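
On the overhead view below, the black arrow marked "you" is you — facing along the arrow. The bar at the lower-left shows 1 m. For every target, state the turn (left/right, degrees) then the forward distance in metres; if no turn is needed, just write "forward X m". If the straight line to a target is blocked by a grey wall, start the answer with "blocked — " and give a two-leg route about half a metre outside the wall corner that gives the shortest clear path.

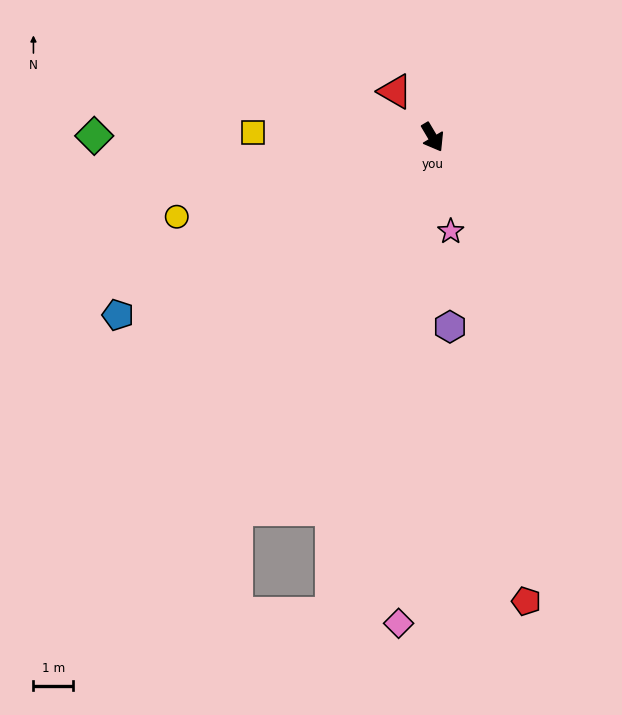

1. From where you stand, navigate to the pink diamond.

turn right 35°, forward 12.3 m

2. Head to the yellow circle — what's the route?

turn right 103°, forward 6.7 m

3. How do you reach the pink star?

turn right 20°, forward 2.4 m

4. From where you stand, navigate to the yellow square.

turn right 122°, forward 4.5 m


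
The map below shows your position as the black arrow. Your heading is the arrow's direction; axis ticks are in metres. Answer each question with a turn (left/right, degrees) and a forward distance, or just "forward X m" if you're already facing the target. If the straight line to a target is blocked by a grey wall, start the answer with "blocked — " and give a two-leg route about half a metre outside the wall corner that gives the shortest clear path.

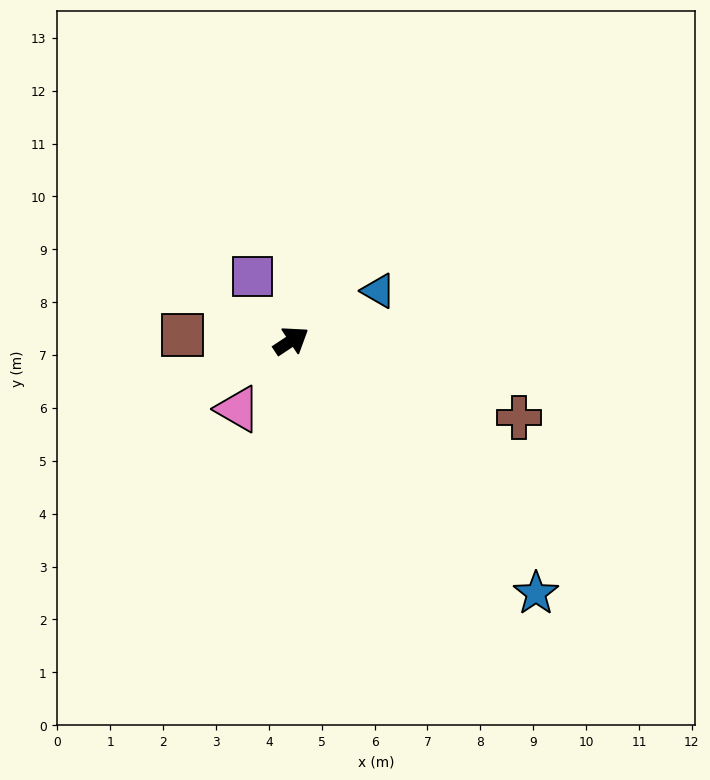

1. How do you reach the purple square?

turn left 87°, forward 1.4 m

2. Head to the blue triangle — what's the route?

turn right 4°, forward 1.9 m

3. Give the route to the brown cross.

turn right 52°, forward 4.5 m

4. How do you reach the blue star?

turn right 79°, forward 6.7 m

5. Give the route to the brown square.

turn left 144°, forward 2.1 m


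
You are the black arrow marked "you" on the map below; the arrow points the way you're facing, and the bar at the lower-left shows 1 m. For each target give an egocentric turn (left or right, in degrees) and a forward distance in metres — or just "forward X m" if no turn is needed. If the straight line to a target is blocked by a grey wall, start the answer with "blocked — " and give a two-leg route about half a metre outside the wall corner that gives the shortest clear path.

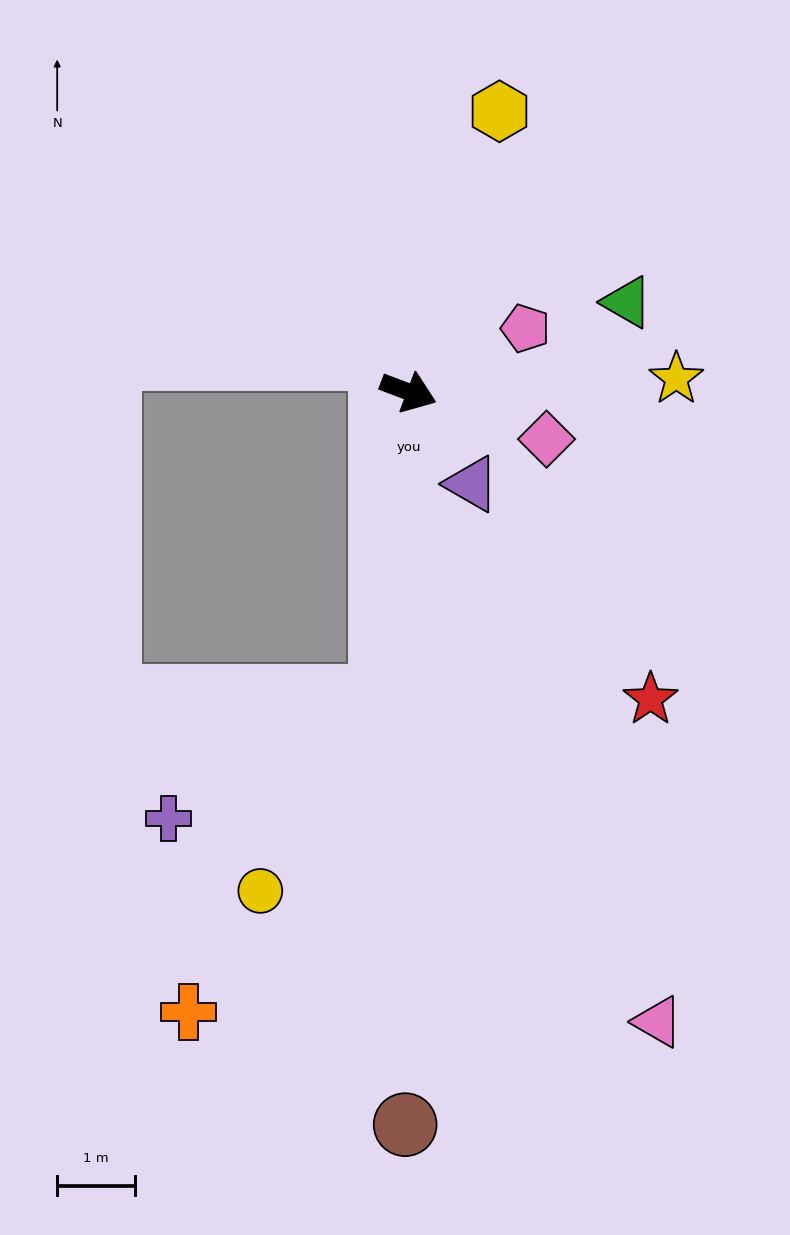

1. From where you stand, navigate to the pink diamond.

forward 1.9 m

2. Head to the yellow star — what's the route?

turn left 23°, forward 3.5 m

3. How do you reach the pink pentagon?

turn left 49°, forward 1.7 m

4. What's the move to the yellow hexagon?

turn left 93°, forward 3.8 m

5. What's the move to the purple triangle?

turn right 35°, forward 1.4 m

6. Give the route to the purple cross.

blocked — turn right 74°, forward 4.0 m, then turn right 56°, forward 3.2 m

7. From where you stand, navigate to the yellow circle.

blocked — turn right 74°, forward 4.0 m, then turn right 28°, forward 2.9 m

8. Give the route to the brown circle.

turn right 70°, forward 9.4 m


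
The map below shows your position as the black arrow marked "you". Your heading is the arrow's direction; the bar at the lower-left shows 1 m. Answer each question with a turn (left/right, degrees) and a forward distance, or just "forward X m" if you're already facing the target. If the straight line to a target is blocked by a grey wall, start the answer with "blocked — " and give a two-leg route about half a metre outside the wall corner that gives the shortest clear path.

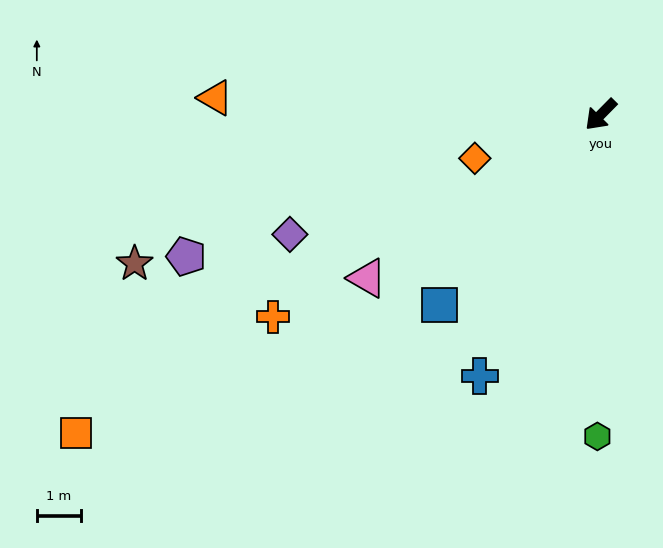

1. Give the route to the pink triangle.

turn right 10°, forward 6.5 m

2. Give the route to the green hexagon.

turn left 44°, forward 7.3 m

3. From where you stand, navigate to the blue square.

turn left 4°, forward 5.7 m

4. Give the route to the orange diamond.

turn right 26°, forward 3.0 m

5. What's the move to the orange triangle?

turn right 48°, forward 8.8 m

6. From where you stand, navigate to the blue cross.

turn left 20°, forward 6.5 m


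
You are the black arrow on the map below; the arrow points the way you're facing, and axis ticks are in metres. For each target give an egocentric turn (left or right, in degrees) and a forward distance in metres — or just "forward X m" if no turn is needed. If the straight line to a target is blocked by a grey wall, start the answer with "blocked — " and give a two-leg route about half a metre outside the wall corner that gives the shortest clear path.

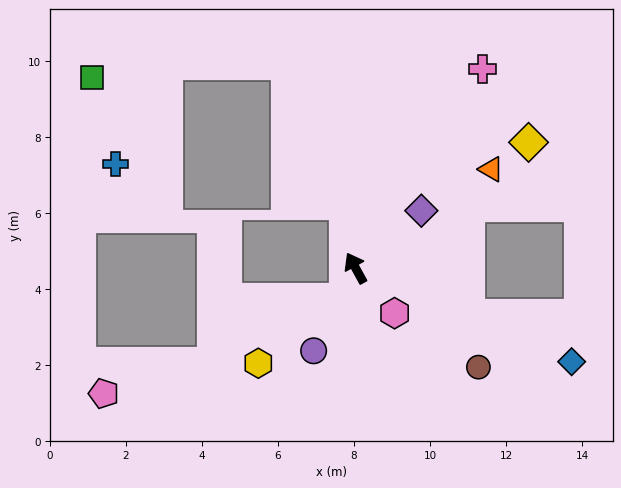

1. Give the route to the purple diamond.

turn right 78°, forward 2.3 m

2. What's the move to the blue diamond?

turn right 142°, forward 6.2 m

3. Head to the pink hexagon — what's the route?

turn right 168°, forward 1.6 m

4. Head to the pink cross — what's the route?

turn right 61°, forward 6.2 m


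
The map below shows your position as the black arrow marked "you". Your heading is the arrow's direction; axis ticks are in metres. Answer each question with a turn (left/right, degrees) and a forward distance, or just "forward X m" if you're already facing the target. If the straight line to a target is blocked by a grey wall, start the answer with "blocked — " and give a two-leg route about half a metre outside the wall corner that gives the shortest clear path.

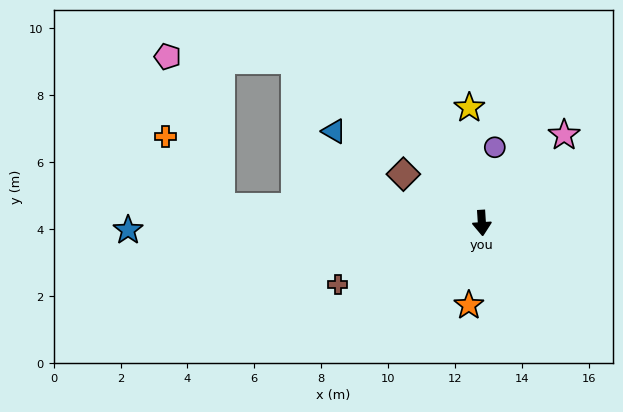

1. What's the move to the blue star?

turn right 92°, forward 10.6 m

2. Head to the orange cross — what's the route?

blocked — turn right 97°, forward 7.8 m, then turn right 49°, forward 2.7 m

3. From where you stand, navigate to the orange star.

turn right 13°, forward 2.5 m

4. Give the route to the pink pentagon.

blocked — turn right 97°, forward 7.8 m, then turn right 67°, forward 4.8 m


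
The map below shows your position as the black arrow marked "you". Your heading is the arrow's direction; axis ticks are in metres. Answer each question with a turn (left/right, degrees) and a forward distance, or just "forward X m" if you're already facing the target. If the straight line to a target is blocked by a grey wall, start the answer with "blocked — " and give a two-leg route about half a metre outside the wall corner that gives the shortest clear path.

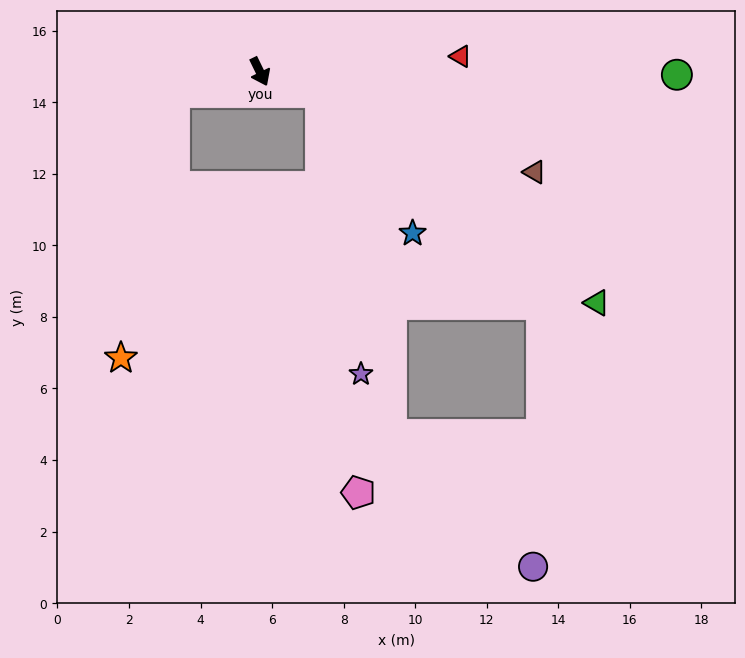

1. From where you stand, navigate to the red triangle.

turn left 68°, forward 5.6 m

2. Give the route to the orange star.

blocked — turn right 102°, forward 2.5 m, then turn left 65°, forward 7.6 m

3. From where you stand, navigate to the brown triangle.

turn left 44°, forward 8.2 m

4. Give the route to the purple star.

blocked — turn left 45°, forward 1.8 m, then turn right 63°, forward 8.0 m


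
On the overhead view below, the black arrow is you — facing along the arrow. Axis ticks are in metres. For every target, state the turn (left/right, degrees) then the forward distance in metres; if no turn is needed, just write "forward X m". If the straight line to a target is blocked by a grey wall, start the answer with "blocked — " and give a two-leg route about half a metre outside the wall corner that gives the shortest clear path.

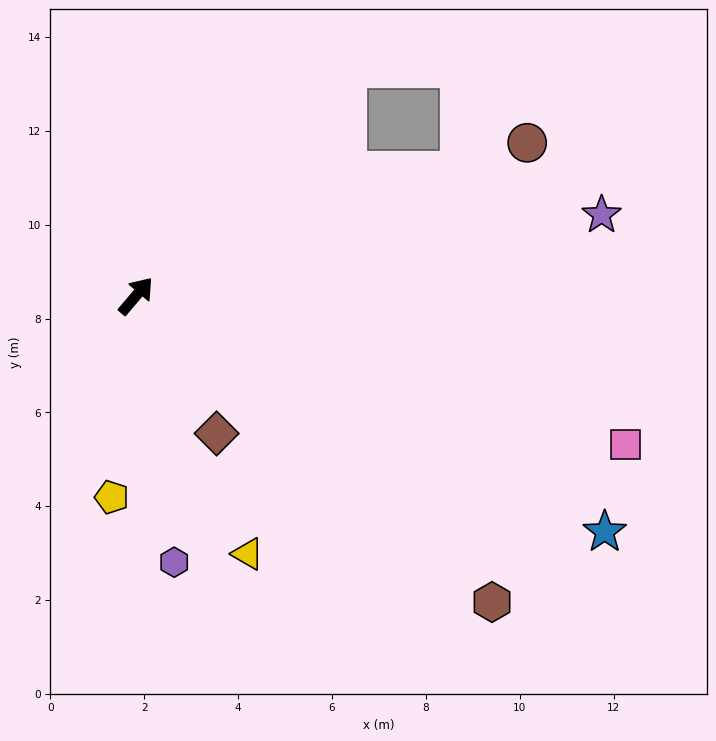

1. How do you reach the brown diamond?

turn right 109°, forward 3.4 m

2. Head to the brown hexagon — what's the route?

turn right 90°, forward 10.0 m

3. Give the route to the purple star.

turn right 40°, forward 10.1 m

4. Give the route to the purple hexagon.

turn right 131°, forward 5.7 m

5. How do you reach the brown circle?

turn right 28°, forward 8.9 m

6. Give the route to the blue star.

turn right 76°, forward 11.2 m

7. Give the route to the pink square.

turn right 66°, forward 10.9 m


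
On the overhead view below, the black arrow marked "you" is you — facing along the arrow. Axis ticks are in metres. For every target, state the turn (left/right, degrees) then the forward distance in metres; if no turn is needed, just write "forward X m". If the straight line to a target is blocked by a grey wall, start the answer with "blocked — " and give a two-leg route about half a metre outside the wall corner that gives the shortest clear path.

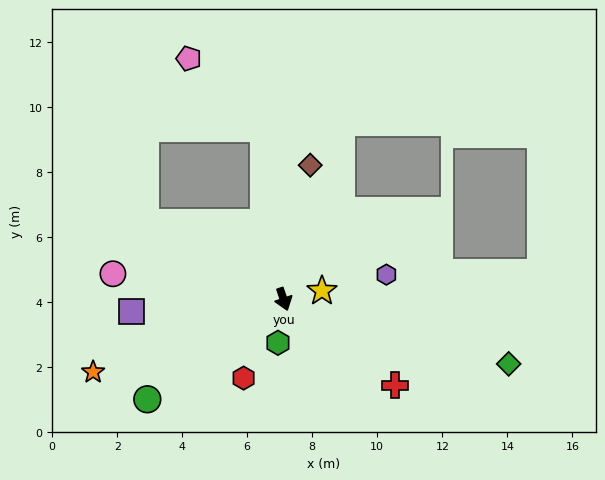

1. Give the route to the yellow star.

turn left 83°, forward 1.2 m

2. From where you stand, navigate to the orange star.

turn right 88°, forward 6.3 m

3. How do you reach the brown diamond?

turn left 150°, forward 4.2 m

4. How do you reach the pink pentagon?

blocked — turn left 168°, forward 5.3 m, then turn left 40°, forward 3.2 m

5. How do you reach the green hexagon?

turn right 26°, forward 1.4 m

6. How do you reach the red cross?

turn left 34°, forward 4.3 m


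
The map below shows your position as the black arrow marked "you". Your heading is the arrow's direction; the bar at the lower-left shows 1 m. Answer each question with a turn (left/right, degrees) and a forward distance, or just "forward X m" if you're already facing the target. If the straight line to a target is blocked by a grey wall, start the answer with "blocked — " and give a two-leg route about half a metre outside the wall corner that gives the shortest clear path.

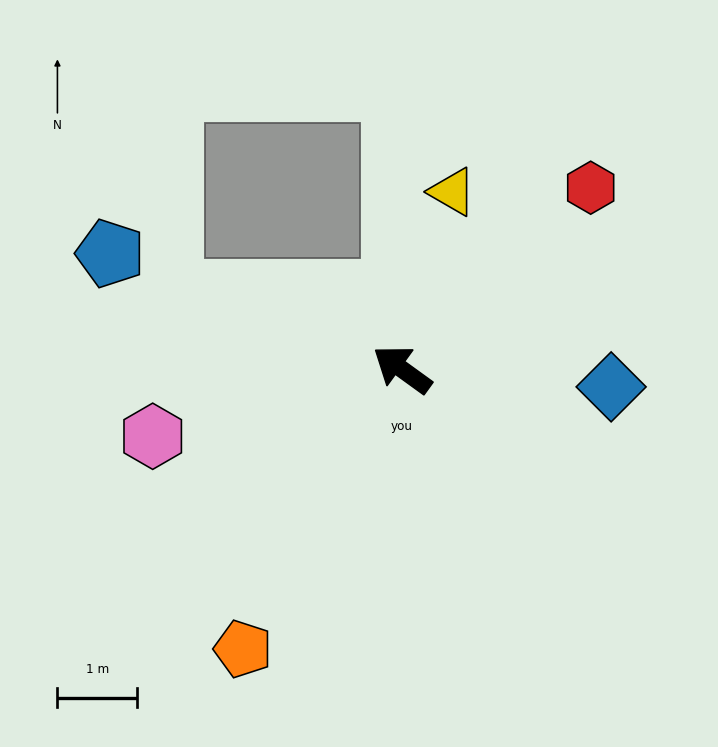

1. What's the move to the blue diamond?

turn right 149°, forward 2.6 m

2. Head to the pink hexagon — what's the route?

turn left 51°, forward 3.2 m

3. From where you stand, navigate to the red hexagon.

turn right 100°, forward 3.3 m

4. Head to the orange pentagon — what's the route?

turn left 96°, forward 4.0 m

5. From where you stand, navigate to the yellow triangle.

turn right 70°, forward 2.3 m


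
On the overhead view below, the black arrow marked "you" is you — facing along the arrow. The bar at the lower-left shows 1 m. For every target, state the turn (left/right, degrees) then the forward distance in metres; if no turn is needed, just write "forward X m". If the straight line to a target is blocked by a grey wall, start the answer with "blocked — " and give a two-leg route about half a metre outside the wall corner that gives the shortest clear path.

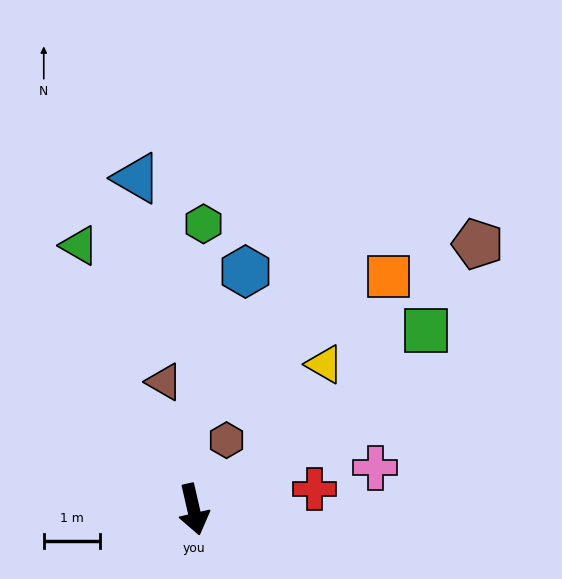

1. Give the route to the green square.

turn left 115°, forward 5.2 m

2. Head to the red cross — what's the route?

turn left 87°, forward 2.2 m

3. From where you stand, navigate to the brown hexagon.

turn left 142°, forward 1.4 m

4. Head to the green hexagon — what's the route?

turn left 165°, forward 5.1 m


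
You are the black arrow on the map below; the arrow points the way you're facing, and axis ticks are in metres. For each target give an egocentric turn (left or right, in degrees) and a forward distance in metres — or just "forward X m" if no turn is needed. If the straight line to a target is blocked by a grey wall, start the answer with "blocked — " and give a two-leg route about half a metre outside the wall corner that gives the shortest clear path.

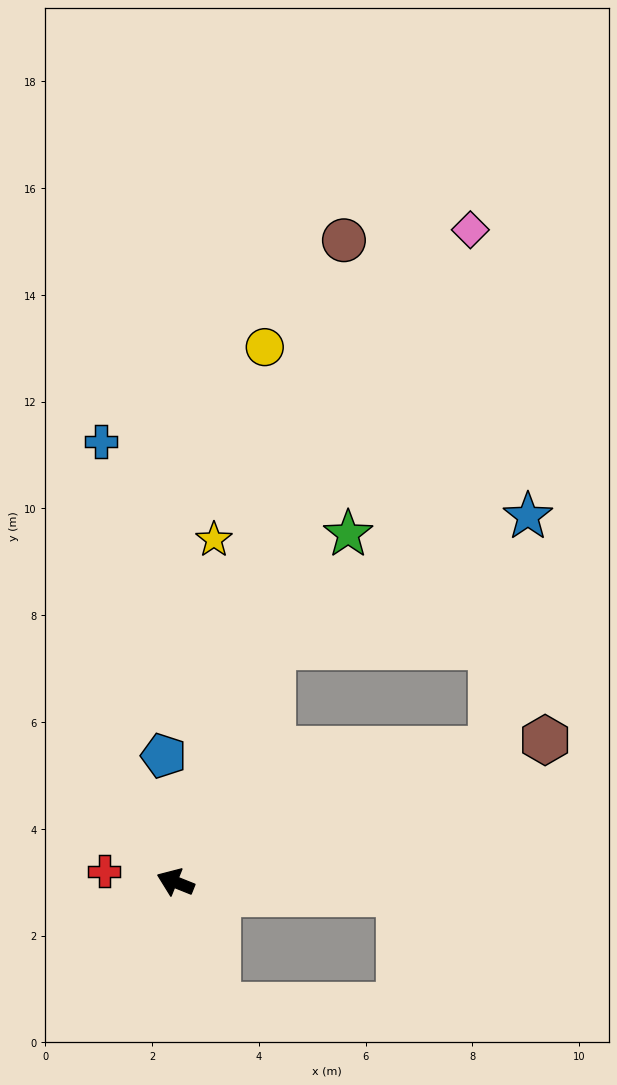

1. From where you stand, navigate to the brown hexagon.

turn right 137°, forward 7.4 m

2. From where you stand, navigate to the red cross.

turn left 13°, forward 1.3 m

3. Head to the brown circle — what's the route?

turn right 83°, forward 12.4 m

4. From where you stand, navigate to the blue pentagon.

turn right 63°, forward 2.4 m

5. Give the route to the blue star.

blocked — turn right 91°, forward 4.8 m, then turn right 40°, forward 5.4 m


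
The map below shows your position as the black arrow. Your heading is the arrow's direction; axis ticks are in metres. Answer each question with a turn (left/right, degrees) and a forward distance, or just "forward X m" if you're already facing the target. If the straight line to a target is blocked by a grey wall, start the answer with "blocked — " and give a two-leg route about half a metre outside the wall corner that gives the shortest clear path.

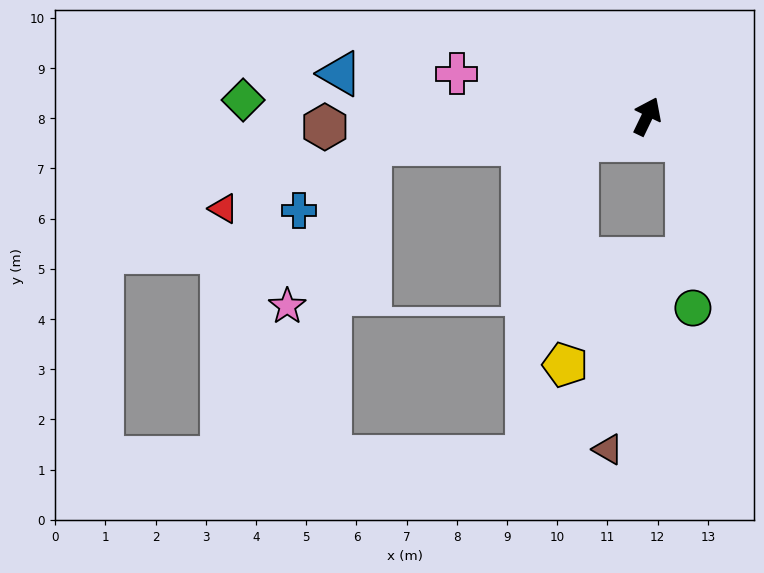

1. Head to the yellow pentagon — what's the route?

blocked — turn left 135°, forward 1.5 m, then turn left 68°, forward 4.5 m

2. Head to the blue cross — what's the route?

blocked — turn left 122°, forward 5.5 m, then turn left 36°, forward 2.0 m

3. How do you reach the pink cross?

turn left 103°, forward 3.9 m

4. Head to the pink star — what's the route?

blocked — turn left 122°, forward 5.5 m, then turn left 56°, forward 3.6 m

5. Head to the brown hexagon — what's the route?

turn left 118°, forward 6.4 m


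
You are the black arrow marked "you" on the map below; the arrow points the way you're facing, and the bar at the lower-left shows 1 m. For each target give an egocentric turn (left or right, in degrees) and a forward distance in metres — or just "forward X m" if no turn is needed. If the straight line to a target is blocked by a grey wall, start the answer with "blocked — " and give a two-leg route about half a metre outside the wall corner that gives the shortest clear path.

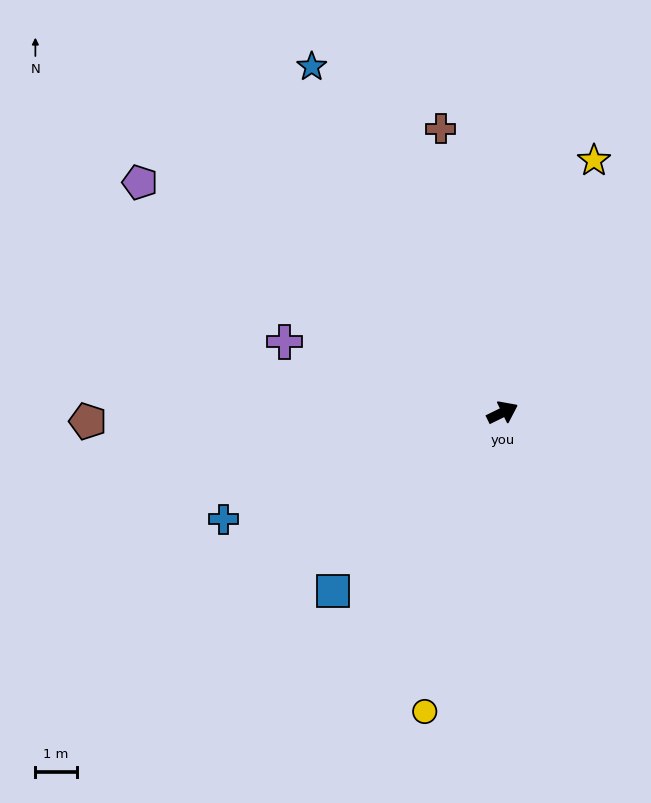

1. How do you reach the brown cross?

turn left 76°, forward 7.0 m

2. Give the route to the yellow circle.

turn right 131°, forward 7.5 m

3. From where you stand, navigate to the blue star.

turn left 93°, forward 9.5 m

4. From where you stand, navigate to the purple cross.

turn left 136°, forward 5.5 m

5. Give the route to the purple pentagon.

turn left 121°, forward 10.4 m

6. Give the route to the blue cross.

turn left 175°, forward 7.2 m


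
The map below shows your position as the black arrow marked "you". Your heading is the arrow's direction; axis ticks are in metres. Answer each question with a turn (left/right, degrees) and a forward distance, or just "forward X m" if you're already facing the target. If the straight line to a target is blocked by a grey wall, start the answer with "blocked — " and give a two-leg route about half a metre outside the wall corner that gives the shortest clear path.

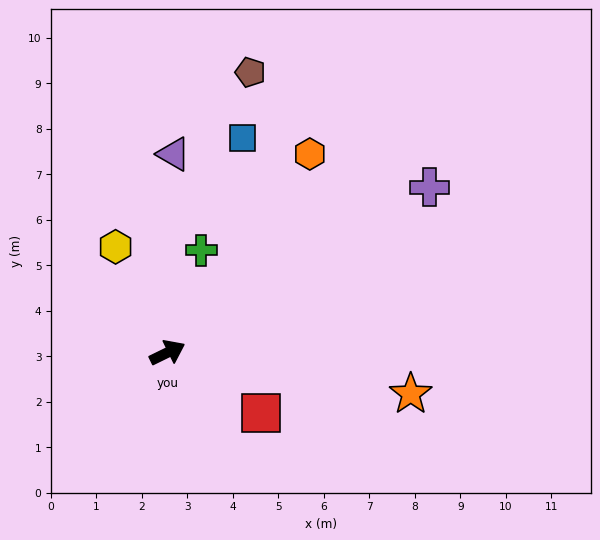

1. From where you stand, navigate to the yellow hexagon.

turn left 90°, forward 2.6 m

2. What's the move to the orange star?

turn right 36°, forward 5.4 m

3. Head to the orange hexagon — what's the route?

turn left 28°, forward 5.4 m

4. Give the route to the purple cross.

turn left 6°, forward 6.8 m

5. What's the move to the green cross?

turn left 46°, forward 2.4 m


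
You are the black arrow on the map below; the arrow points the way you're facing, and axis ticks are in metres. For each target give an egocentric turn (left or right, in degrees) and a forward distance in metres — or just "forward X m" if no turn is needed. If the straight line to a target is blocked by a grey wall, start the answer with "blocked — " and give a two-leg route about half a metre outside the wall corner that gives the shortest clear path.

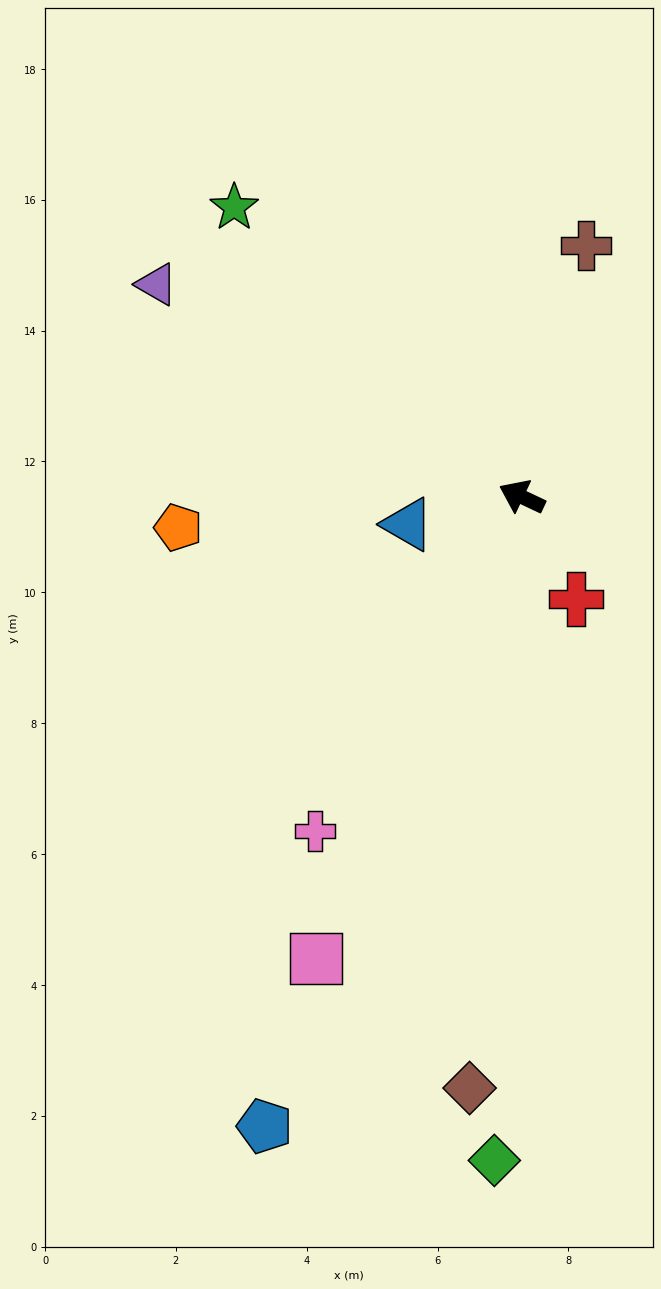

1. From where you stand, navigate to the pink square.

turn left 91°, forward 7.7 m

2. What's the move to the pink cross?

turn left 84°, forward 6.0 m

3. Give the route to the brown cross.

turn right 79°, forward 4.0 m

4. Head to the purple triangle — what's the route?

turn right 5°, forward 6.5 m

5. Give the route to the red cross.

turn left 143°, forward 1.8 m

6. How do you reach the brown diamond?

turn left 110°, forward 9.1 m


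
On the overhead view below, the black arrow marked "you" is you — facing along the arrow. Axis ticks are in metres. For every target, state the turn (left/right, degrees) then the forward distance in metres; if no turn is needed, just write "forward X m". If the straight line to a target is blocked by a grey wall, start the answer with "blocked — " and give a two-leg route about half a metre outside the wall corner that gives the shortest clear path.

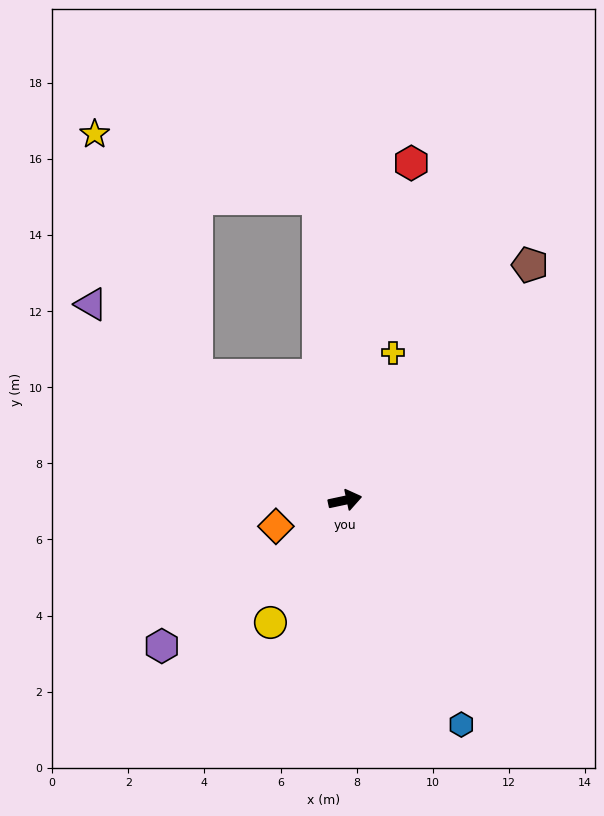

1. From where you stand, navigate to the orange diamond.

turn right 171°, forward 1.9 m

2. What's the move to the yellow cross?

turn left 60°, forward 4.1 m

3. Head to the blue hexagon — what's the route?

turn right 75°, forward 6.6 m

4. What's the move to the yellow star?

blocked — turn left 128°, forward 5.1 m, then turn right 27°, forward 6.9 m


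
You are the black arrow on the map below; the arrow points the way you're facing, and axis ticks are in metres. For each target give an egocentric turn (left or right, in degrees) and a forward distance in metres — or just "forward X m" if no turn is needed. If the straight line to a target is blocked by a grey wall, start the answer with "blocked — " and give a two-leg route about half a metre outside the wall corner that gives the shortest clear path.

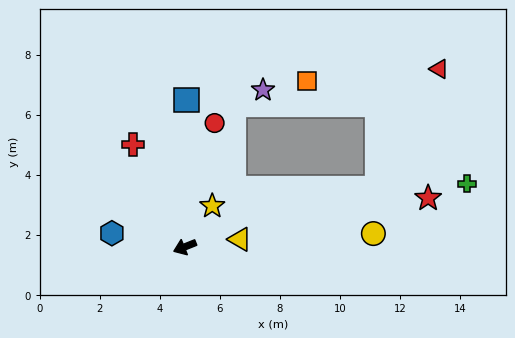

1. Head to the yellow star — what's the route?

turn right 146°, forward 1.6 m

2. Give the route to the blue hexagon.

turn right 32°, forward 2.5 m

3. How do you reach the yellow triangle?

turn left 166°, forward 1.9 m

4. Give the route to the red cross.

turn right 85°, forward 3.8 m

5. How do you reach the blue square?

turn right 113°, forward 4.9 m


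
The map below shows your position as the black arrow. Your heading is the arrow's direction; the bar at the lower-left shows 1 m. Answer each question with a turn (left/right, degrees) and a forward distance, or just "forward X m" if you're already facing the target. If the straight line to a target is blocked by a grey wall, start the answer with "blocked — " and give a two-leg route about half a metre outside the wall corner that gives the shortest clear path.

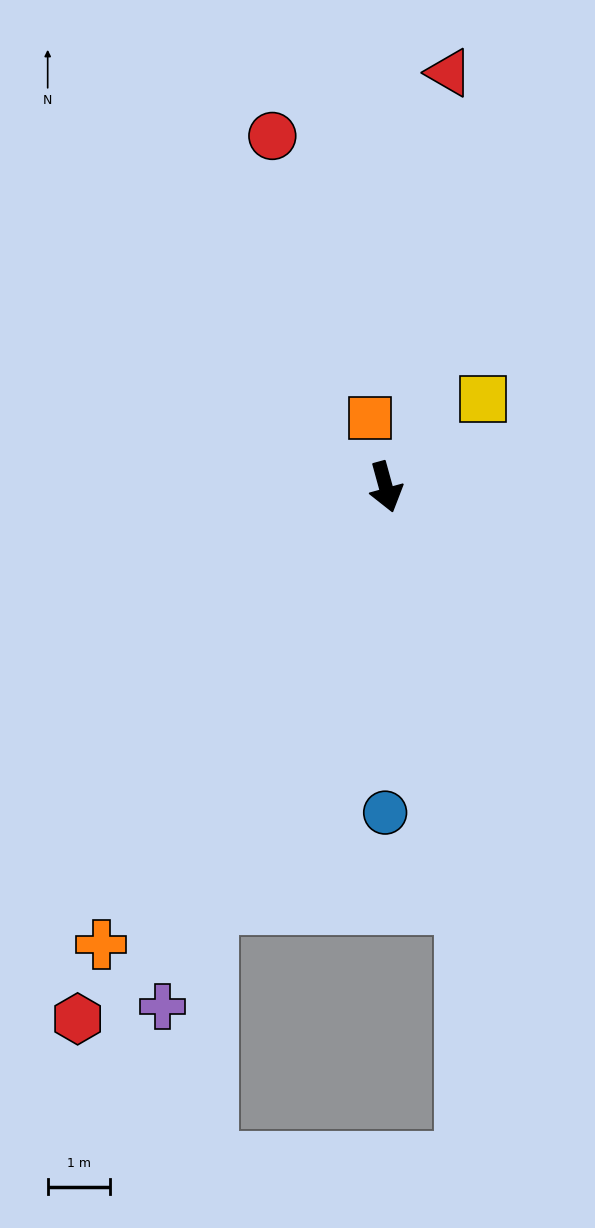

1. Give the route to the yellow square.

turn left 117°, forward 2.1 m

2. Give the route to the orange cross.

turn right 47°, forward 8.6 m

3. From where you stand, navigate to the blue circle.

turn right 15°, forward 5.2 m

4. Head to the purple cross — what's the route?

turn right 39°, forward 9.0 m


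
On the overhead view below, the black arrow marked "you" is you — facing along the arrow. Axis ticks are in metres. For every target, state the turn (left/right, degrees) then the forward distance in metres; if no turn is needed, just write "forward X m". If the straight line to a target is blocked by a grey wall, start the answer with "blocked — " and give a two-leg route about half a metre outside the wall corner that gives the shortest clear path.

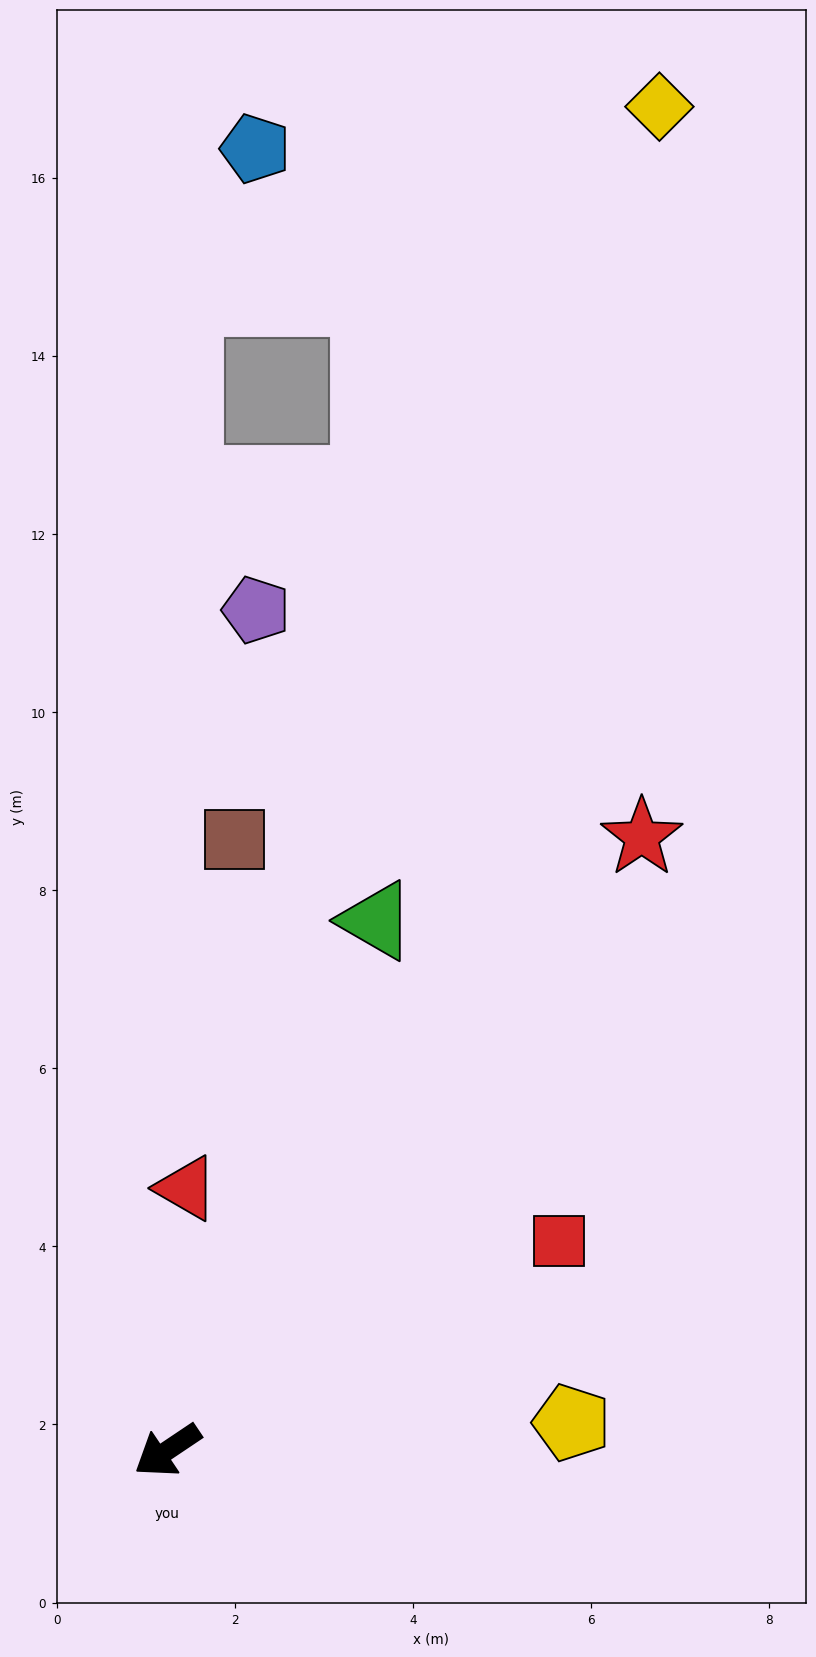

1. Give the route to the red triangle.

turn right 128°, forward 3.0 m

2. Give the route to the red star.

turn right 162°, forward 8.7 m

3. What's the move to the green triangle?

turn right 145°, forward 6.4 m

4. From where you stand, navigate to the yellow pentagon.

turn left 150°, forward 4.5 m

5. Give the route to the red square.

turn left 174°, forward 5.0 m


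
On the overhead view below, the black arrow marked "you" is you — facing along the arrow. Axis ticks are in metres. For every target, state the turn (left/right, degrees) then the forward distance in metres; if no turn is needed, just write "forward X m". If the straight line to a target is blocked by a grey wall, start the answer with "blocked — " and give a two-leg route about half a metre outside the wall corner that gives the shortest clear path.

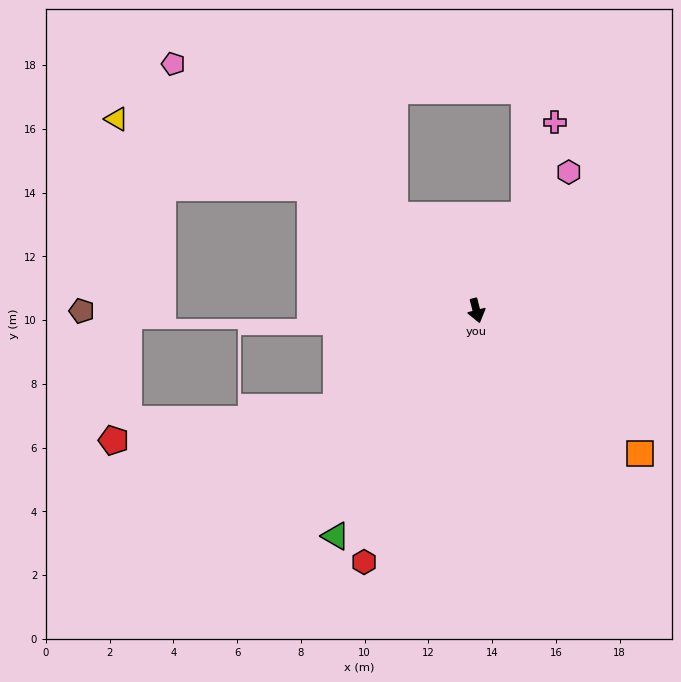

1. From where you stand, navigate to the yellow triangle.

blocked — turn right 141°, forward 6.5 m, then turn left 17°, forward 6.5 m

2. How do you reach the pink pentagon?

turn right 143°, forward 12.3 m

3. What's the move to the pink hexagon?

turn left 132°, forward 5.2 m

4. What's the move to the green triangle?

turn right 46°, forward 8.3 m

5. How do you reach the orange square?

turn left 35°, forward 6.8 m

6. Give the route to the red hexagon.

turn right 38°, forward 8.6 m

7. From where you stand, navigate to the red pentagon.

blocked — turn right 70°, forward 5.3 m, then turn right 26°, forward 7.1 m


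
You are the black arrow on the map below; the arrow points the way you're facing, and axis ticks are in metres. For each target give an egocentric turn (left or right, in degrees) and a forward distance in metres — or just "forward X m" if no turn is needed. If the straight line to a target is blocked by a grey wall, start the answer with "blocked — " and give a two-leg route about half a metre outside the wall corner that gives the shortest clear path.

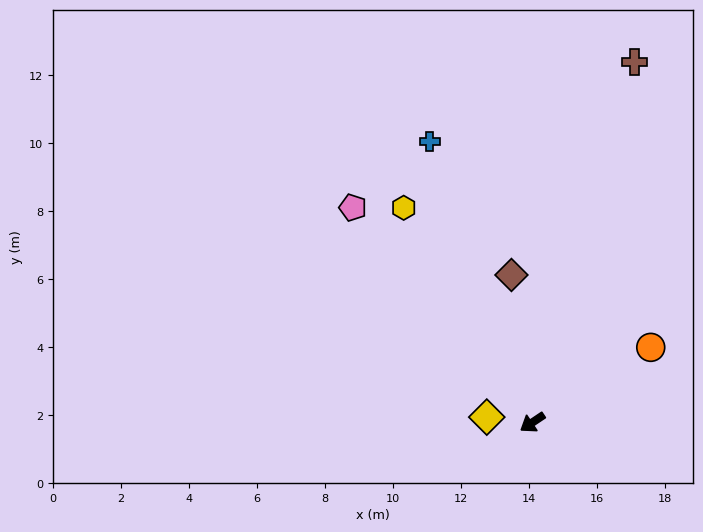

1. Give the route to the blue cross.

turn right 104°, forward 8.8 m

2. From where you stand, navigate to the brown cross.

turn right 140°, forward 11.0 m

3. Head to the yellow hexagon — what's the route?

turn right 93°, forward 7.4 m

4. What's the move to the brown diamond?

turn right 116°, forward 4.4 m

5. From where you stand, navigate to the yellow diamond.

turn right 41°, forward 1.4 m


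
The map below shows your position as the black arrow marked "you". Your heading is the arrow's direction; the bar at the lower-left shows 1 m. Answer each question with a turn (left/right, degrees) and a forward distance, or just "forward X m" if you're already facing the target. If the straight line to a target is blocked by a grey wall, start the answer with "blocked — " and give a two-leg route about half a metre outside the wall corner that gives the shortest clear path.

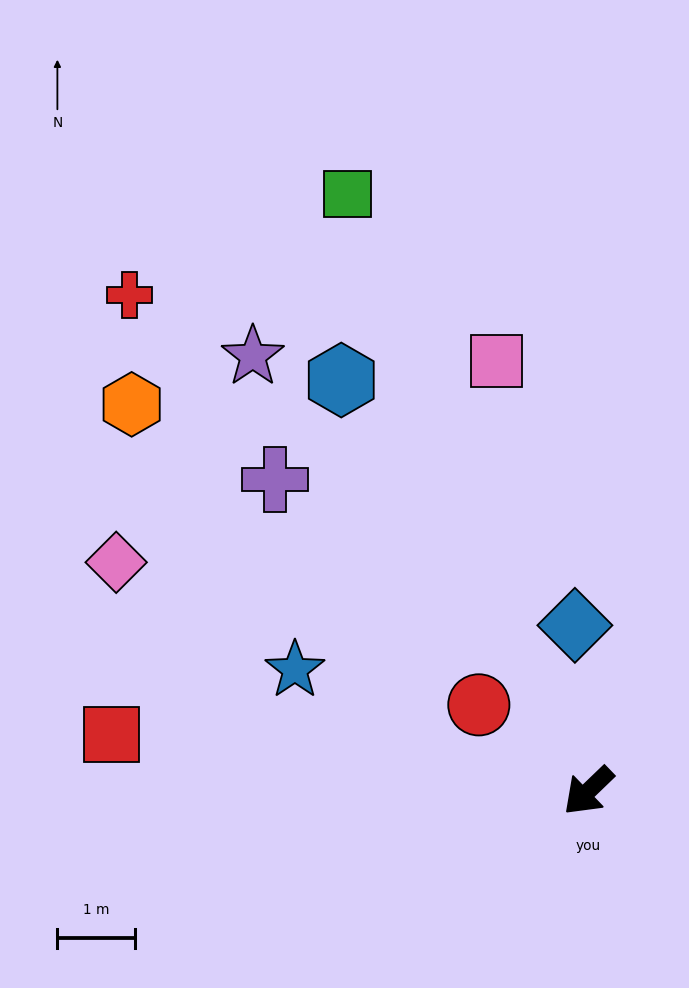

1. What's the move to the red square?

turn right 51°, forward 6.2 m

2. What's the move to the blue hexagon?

turn right 103°, forward 6.2 m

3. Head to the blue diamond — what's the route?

turn right 129°, forward 2.1 m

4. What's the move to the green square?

turn right 112°, forward 8.3 m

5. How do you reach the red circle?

turn right 82°, forward 1.8 m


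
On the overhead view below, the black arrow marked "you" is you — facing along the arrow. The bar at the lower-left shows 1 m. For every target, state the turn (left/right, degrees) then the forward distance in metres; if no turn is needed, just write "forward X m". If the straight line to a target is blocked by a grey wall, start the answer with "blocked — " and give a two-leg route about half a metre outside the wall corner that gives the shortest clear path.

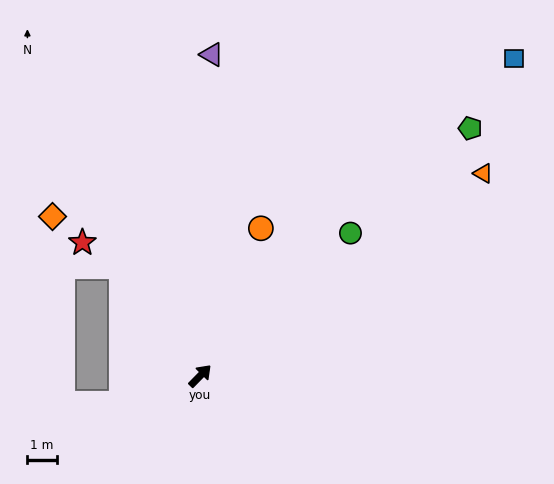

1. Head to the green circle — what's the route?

forward 7.0 m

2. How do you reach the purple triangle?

turn left 42°, forward 10.9 m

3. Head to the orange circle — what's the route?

turn left 22°, forward 5.4 m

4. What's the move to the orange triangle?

turn right 10°, forward 11.8 m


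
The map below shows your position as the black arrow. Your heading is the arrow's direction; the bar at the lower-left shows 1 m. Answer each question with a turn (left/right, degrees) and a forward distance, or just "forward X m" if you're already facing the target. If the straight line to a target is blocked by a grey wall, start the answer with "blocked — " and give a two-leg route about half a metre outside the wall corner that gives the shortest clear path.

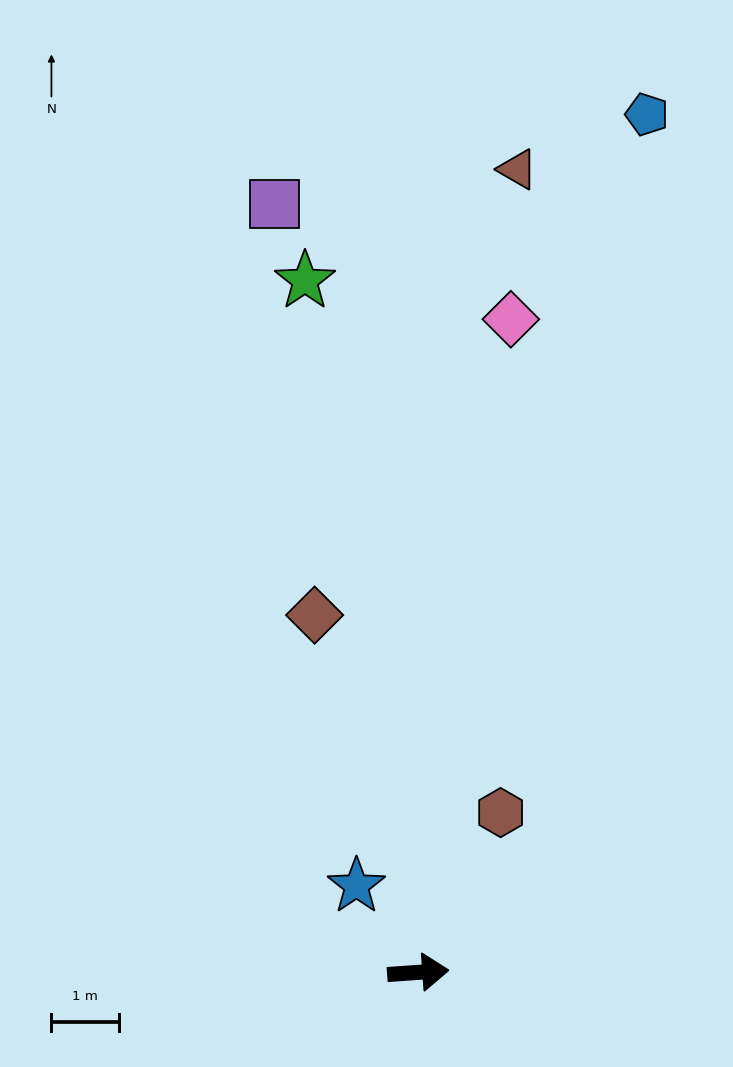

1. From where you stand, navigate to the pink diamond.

turn left 78°, forward 9.7 m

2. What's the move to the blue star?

turn left 122°, forward 1.6 m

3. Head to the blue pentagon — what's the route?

turn left 71°, forward 13.1 m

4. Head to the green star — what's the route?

turn left 95°, forward 10.3 m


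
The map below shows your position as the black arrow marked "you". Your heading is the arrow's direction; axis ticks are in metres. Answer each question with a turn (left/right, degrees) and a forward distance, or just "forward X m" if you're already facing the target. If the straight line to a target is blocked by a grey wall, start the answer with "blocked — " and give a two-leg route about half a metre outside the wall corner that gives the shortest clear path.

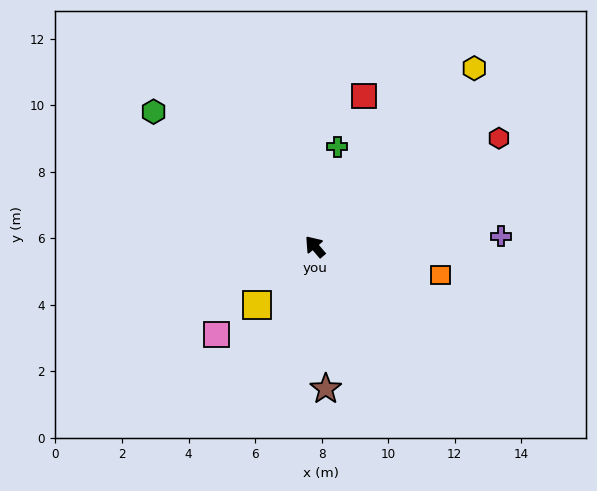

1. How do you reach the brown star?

turn left 144°, forward 4.3 m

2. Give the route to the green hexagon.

turn left 10°, forward 6.3 m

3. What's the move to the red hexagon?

turn right 100°, forward 6.4 m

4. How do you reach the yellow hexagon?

turn right 82°, forward 7.2 m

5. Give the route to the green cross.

turn right 53°, forward 3.1 m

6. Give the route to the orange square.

turn right 143°, forward 3.9 m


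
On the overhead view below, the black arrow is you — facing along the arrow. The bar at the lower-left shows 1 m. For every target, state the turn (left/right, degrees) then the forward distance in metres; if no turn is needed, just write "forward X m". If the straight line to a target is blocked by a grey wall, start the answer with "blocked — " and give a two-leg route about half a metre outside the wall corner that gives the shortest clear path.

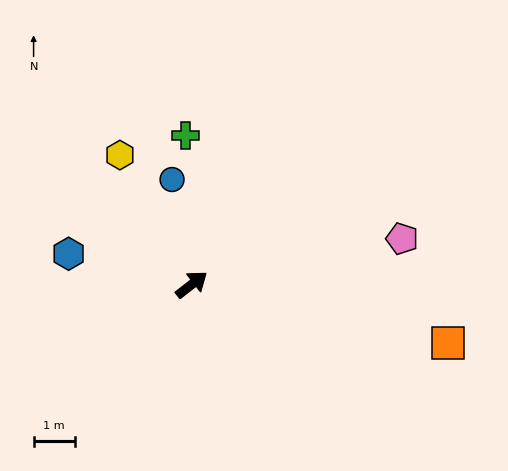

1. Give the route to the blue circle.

turn left 63°, forward 2.6 m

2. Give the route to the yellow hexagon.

turn left 81°, forward 3.6 m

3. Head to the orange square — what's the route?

turn right 51°, forward 6.4 m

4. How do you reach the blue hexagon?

turn left 128°, forward 3.1 m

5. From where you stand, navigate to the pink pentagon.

turn right 26°, forward 5.3 m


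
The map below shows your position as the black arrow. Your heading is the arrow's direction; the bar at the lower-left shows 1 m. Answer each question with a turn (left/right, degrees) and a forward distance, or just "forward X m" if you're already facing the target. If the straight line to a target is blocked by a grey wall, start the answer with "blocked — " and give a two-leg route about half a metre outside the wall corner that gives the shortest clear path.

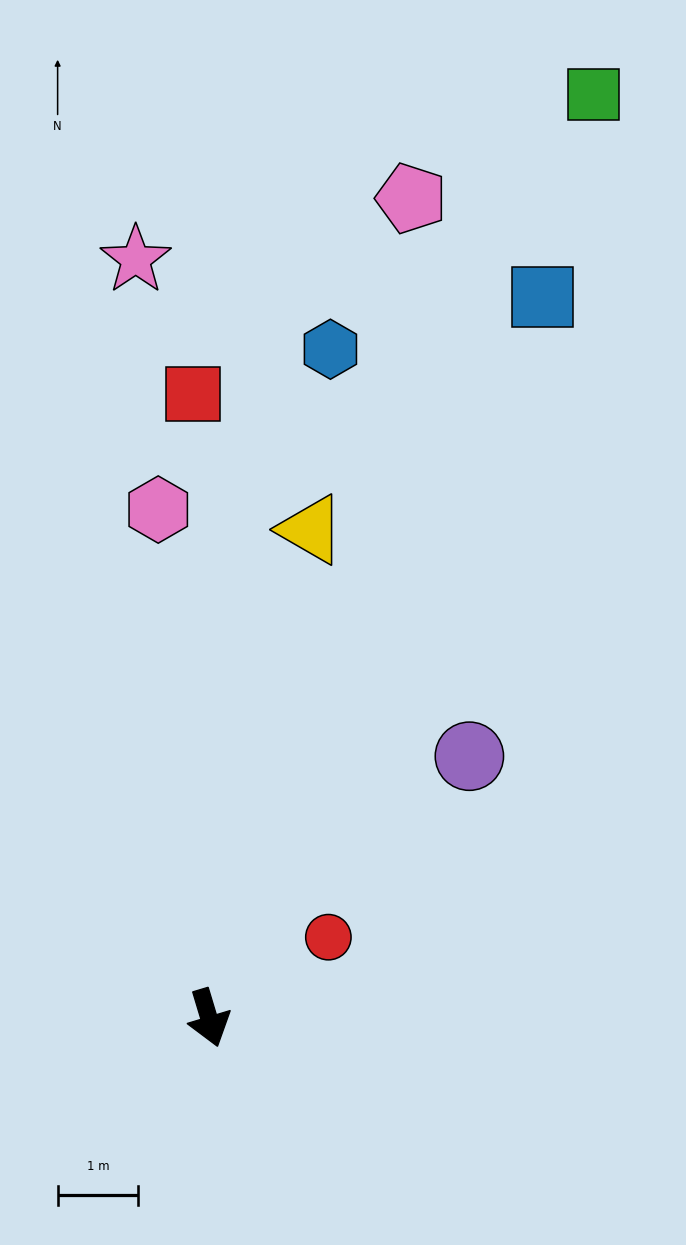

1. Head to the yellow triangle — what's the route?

turn left 151°, forward 6.2 m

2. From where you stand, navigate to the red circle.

turn left 107°, forward 1.8 m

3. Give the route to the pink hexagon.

turn left 169°, forward 6.3 m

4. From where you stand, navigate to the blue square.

turn left 138°, forward 9.9 m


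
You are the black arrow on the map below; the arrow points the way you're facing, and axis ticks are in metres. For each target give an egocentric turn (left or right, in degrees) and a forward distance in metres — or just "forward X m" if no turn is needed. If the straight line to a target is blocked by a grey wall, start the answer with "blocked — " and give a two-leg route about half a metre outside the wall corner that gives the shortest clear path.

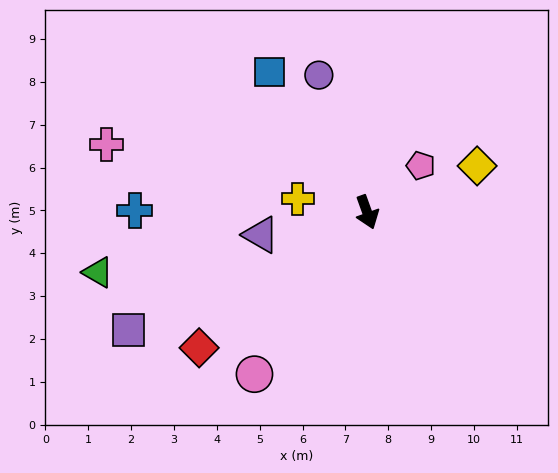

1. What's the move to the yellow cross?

turn right 121°, forward 1.7 m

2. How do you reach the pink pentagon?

turn left 111°, forward 1.7 m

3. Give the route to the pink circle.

turn right 55°, forward 4.6 m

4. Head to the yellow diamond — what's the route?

turn left 93°, forward 2.8 m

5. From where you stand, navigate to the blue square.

turn right 165°, forward 4.0 m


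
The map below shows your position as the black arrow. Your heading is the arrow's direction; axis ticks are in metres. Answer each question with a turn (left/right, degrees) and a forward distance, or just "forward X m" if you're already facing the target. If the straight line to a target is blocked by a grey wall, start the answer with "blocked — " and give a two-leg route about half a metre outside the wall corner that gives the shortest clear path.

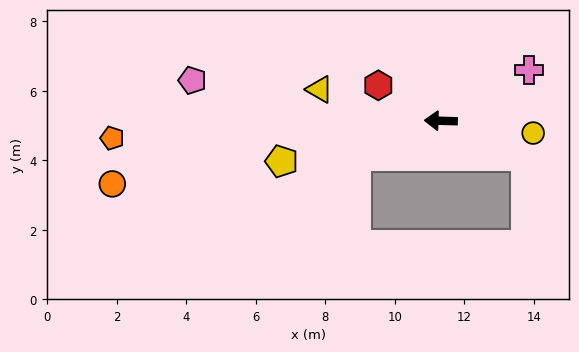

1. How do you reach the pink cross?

turn right 148°, forward 2.9 m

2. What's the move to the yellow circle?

turn left 174°, forward 2.7 m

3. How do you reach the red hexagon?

turn right 28°, forward 2.1 m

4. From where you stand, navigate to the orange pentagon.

turn left 5°, forward 9.5 m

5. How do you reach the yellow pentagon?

turn left 16°, forward 4.7 m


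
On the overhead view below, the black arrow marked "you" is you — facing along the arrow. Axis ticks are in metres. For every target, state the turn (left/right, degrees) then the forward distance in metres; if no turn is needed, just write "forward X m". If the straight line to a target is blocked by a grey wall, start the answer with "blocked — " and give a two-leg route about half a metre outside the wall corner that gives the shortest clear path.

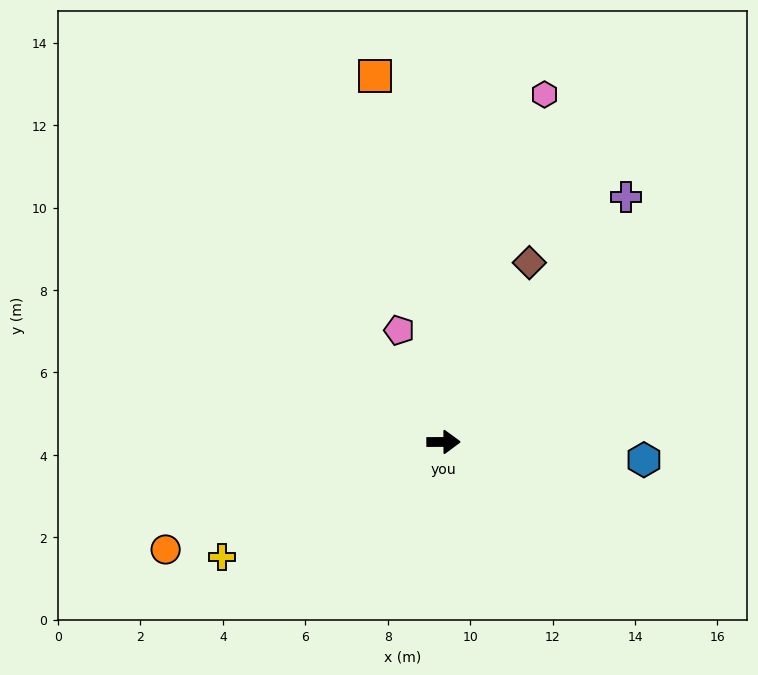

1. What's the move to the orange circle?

turn right 159°, forward 7.2 m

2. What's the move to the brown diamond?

turn left 64°, forward 4.8 m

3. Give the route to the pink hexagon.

turn left 74°, forward 8.8 m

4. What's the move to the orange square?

turn left 100°, forward 9.0 m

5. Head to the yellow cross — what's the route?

turn right 153°, forward 6.1 m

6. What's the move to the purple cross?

turn left 53°, forward 7.4 m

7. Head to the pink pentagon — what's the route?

turn left 111°, forward 2.9 m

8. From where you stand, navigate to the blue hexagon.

turn right 5°, forward 4.9 m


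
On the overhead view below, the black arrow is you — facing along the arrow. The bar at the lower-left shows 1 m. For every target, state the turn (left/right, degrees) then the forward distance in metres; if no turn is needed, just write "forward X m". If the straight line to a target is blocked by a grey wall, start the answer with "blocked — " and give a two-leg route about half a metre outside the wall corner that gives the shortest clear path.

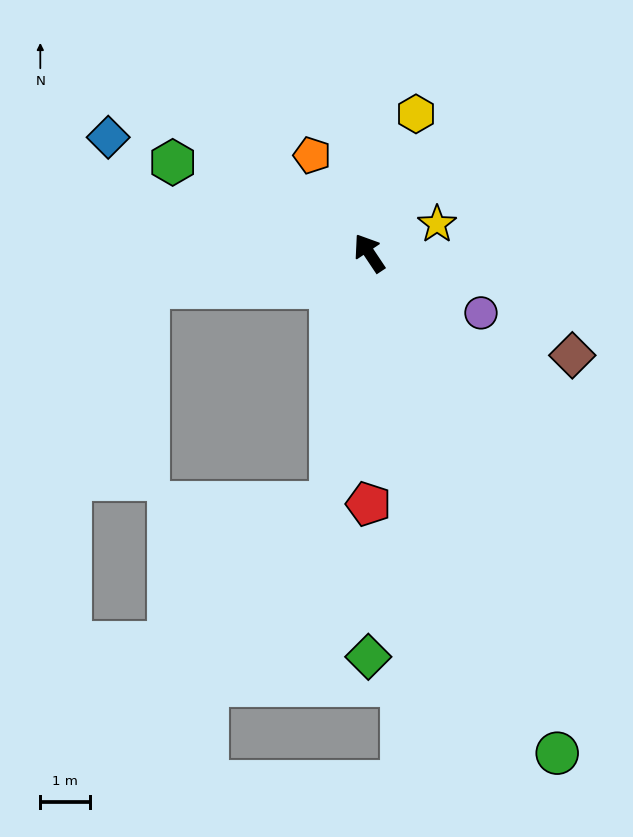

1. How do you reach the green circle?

turn left 167°, forward 10.8 m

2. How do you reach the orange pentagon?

turn right 3°, forward 2.3 m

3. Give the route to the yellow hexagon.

turn right 52°, forward 3.0 m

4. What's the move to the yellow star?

turn right 101°, forward 1.5 m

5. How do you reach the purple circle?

turn right 152°, forward 2.6 m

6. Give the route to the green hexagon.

turn left 32°, forward 4.4 m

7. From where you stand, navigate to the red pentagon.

turn left 146°, forward 5.1 m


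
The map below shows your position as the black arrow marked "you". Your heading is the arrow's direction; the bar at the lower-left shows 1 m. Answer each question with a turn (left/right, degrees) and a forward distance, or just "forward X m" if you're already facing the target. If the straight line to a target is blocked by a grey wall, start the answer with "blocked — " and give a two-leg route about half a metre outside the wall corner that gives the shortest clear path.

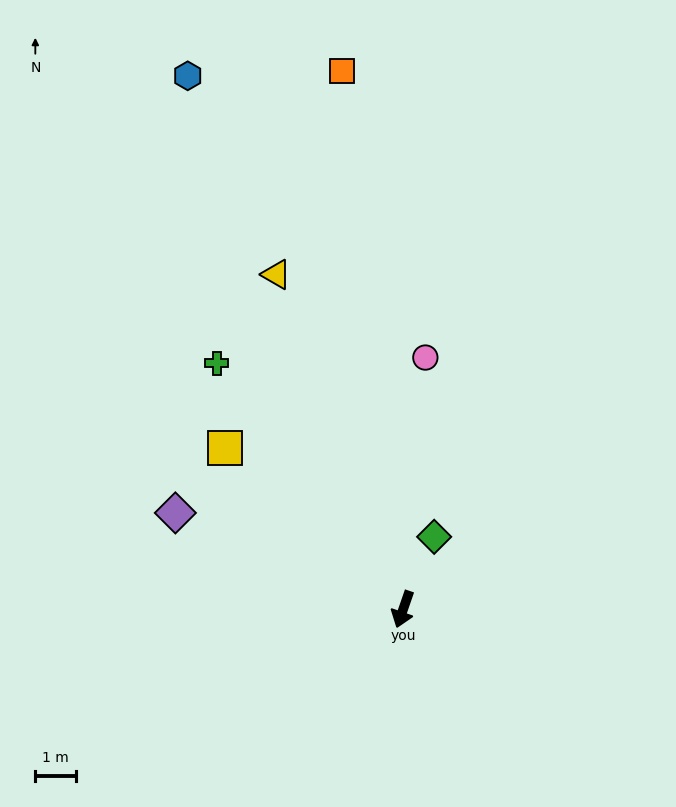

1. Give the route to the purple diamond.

turn right 94°, forward 6.1 m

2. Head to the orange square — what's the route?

turn right 154°, forward 13.4 m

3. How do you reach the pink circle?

turn right 166°, forward 6.3 m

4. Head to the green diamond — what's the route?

turn left 176°, forward 2.0 m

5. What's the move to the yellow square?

turn right 113°, forward 6.0 m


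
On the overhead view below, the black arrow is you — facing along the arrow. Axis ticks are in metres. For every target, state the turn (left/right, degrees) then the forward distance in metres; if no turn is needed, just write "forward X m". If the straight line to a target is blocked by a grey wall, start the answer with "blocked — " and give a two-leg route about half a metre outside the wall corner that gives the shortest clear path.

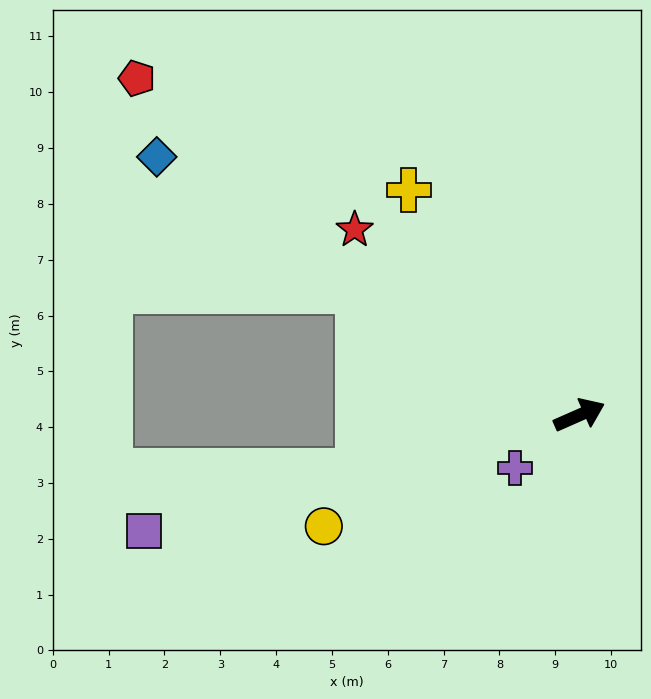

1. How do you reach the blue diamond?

turn left 125°, forward 8.9 m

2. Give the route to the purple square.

turn left 171°, forward 8.1 m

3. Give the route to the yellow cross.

turn left 103°, forward 5.1 m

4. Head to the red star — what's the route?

turn left 117°, forward 5.2 m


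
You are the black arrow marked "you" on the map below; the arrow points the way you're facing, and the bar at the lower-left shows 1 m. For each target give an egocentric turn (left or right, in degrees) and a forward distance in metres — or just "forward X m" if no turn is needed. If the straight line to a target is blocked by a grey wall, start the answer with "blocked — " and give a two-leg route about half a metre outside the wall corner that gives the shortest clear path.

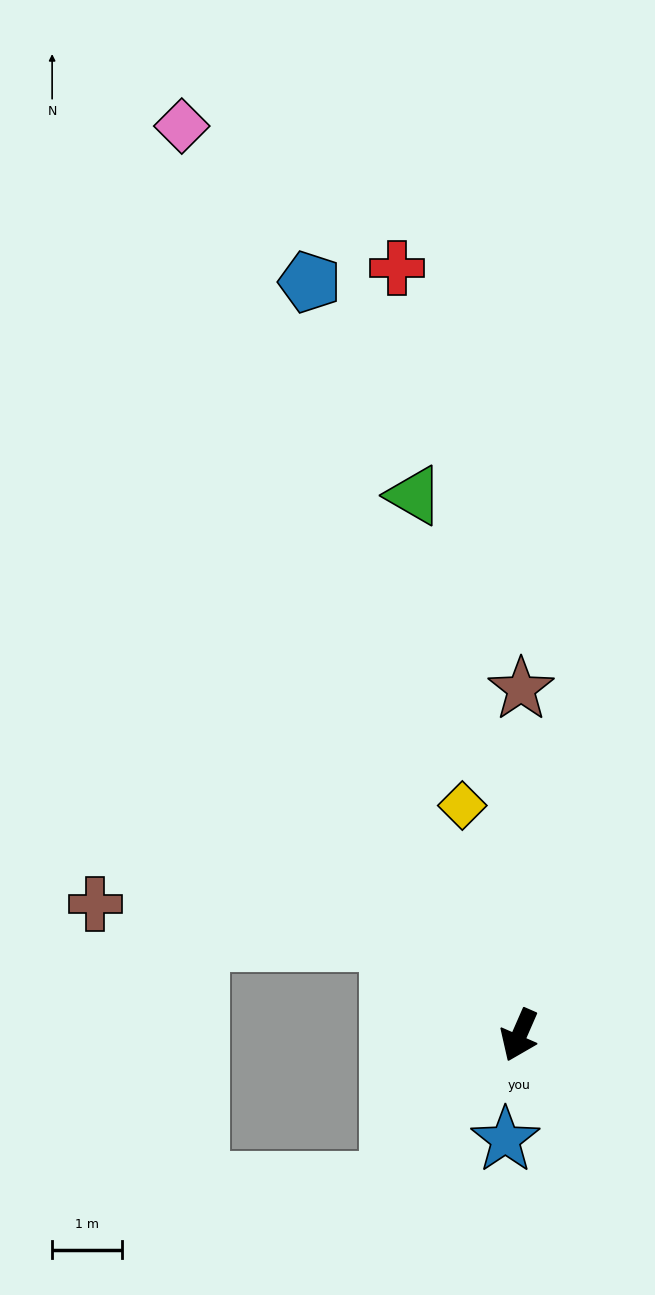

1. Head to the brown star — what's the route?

turn right 157°, forward 4.9 m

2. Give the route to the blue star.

turn left 16°, forward 1.5 m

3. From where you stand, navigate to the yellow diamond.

turn right 142°, forward 3.4 m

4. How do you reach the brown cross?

blocked — turn right 102°, forward 2.3 m, then turn left 28°, forward 4.2 m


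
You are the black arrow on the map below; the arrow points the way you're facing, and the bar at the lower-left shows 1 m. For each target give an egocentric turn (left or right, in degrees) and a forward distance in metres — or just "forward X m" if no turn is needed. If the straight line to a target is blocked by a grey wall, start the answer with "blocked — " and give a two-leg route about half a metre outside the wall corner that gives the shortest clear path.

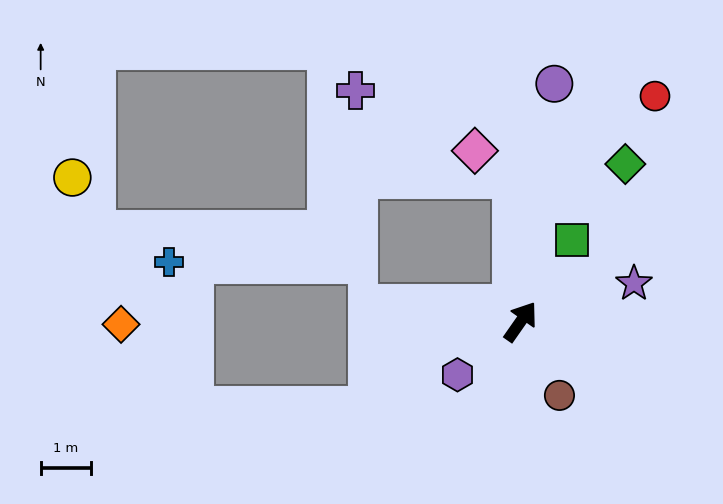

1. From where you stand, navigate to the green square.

turn left 3°, forward 1.9 m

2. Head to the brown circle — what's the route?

turn right 117°, forward 1.7 m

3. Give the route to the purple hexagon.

turn left 165°, forward 1.6 m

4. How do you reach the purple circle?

turn left 27°, forward 4.8 m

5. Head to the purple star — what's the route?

turn right 36°, forward 2.4 m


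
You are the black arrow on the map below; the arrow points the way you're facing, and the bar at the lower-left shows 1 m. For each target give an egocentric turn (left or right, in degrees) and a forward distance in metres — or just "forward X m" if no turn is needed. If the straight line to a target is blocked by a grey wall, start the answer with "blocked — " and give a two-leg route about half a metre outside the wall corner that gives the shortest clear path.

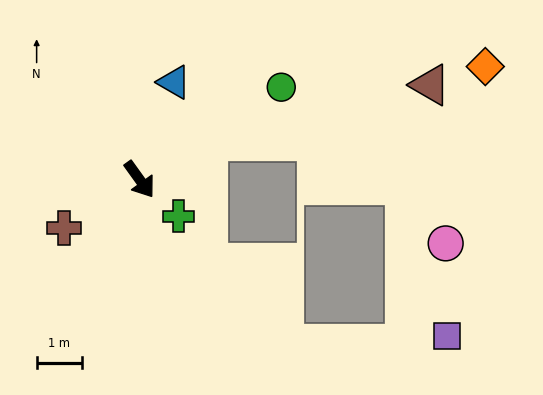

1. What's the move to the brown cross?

turn right 93°, forward 2.0 m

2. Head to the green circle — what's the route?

turn left 87°, forward 3.7 m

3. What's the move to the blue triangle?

turn left 125°, forward 2.3 m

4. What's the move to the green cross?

turn left 11°, forward 1.2 m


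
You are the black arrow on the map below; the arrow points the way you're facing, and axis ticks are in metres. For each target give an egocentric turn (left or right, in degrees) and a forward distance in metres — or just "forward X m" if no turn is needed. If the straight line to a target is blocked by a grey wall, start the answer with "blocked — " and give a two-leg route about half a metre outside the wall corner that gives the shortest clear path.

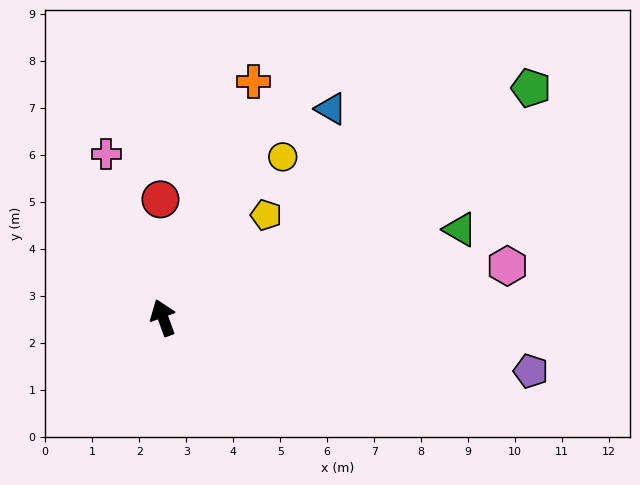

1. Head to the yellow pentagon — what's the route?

turn right 65°, forward 3.1 m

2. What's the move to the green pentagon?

turn right 78°, forward 9.2 m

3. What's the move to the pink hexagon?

turn right 102°, forward 7.4 m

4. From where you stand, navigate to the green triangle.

turn right 94°, forward 6.6 m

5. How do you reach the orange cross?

turn right 41°, forward 5.4 m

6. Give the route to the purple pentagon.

turn right 118°, forward 7.9 m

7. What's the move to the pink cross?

forward 3.7 m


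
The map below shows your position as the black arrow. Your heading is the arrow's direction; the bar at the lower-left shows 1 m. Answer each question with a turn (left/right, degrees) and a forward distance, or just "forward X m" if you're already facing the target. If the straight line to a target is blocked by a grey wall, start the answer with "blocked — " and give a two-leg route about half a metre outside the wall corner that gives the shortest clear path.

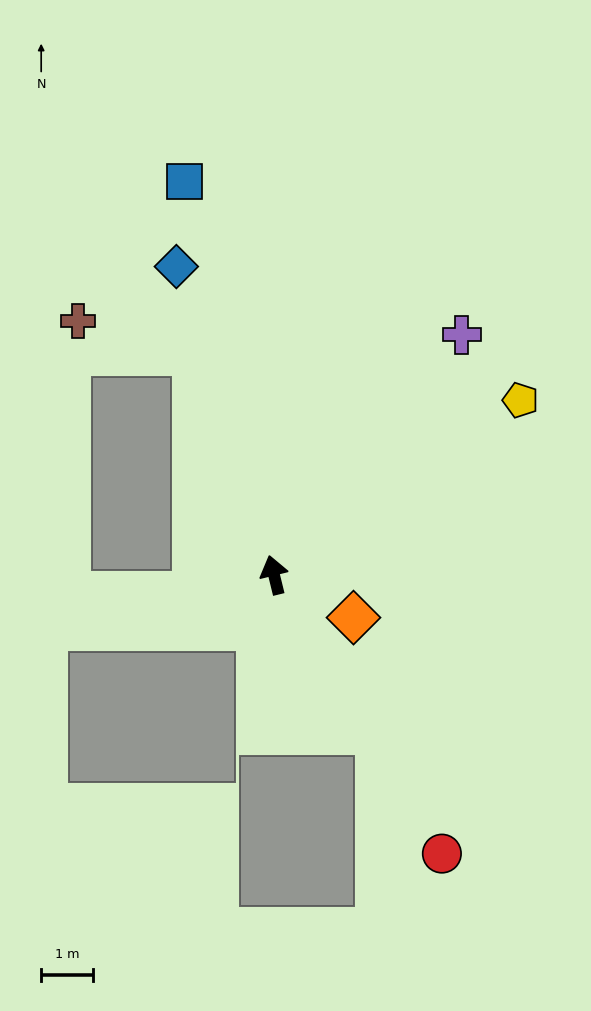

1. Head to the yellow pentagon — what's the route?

turn right 68°, forward 5.9 m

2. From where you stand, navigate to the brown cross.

blocked — turn left 6°, forward 4.5 m, then turn left 54°, forward 2.3 m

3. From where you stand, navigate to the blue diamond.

turn left 4°, forward 6.3 m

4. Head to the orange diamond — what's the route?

turn right 132°, forward 1.7 m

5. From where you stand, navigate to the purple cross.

turn right 52°, forward 5.9 m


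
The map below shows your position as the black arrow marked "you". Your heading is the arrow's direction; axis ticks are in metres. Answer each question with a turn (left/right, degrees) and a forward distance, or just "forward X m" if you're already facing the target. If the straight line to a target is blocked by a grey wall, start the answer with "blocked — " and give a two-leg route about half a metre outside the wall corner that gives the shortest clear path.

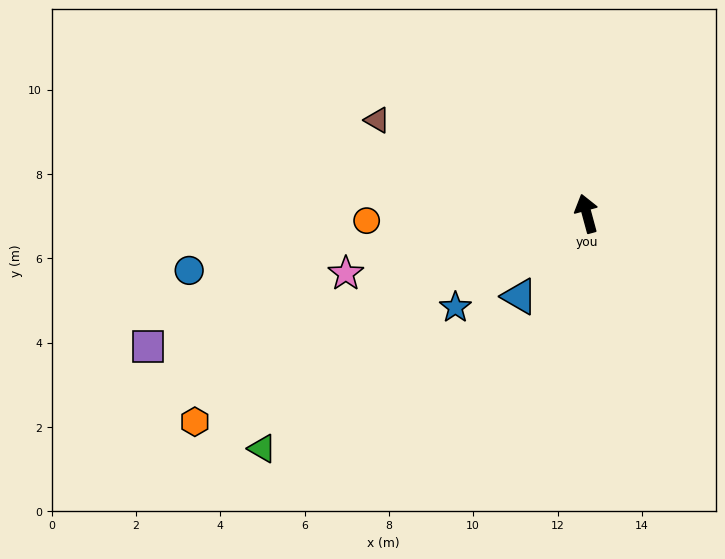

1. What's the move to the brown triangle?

turn left 51°, forward 5.4 m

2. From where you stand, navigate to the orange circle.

turn left 77°, forward 5.2 m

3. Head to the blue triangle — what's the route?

turn left 126°, forward 2.5 m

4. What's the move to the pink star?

turn left 89°, forward 5.9 m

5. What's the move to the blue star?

turn left 110°, forward 3.8 m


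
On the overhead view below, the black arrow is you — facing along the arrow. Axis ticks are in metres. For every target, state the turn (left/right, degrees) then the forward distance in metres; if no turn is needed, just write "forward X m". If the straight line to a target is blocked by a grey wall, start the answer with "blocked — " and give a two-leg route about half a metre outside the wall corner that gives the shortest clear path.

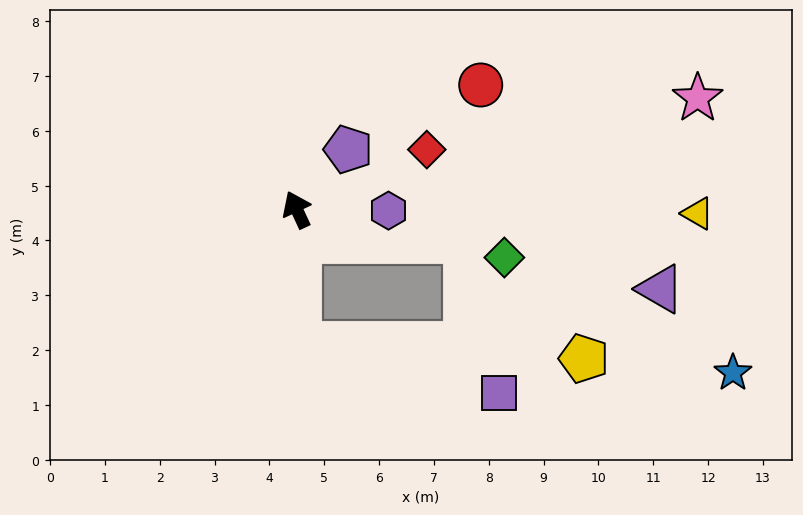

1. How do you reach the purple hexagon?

turn right 116°, forward 1.7 m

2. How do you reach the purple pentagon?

turn right 65°, forward 1.4 m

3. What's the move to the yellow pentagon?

blocked — turn left 156°, forward 2.5 m, then turn left 86°, forward 5.2 m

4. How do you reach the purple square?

blocked — turn left 156°, forward 2.5 m, then turn left 76°, forward 3.8 m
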